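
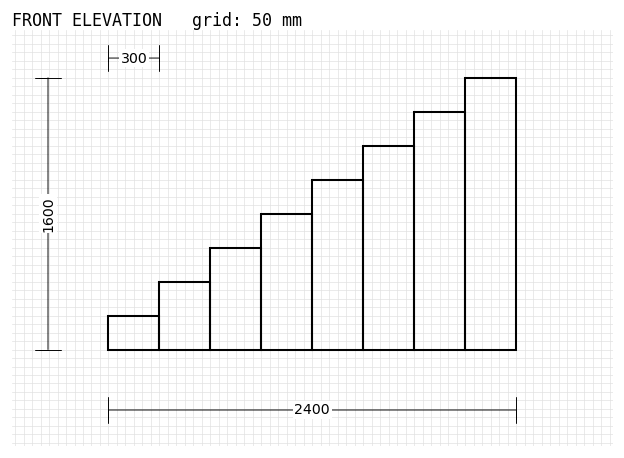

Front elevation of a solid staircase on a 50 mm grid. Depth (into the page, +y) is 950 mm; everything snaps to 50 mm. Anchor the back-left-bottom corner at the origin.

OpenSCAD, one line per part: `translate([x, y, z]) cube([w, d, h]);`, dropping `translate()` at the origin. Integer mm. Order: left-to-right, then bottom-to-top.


cube([300, 950, 200]);
translate([300, 0, 0]) cube([300, 950, 400]);
translate([600, 0, 0]) cube([300, 950, 600]);
translate([900, 0, 0]) cube([300, 950, 800]);
translate([1200, 0, 0]) cube([300, 950, 1000]);
translate([1500, 0, 0]) cube([300, 950, 1200]);
translate([1800, 0, 0]) cube([300, 950, 1400]);
translate([2100, 0, 0]) cube([300, 950, 1600]);


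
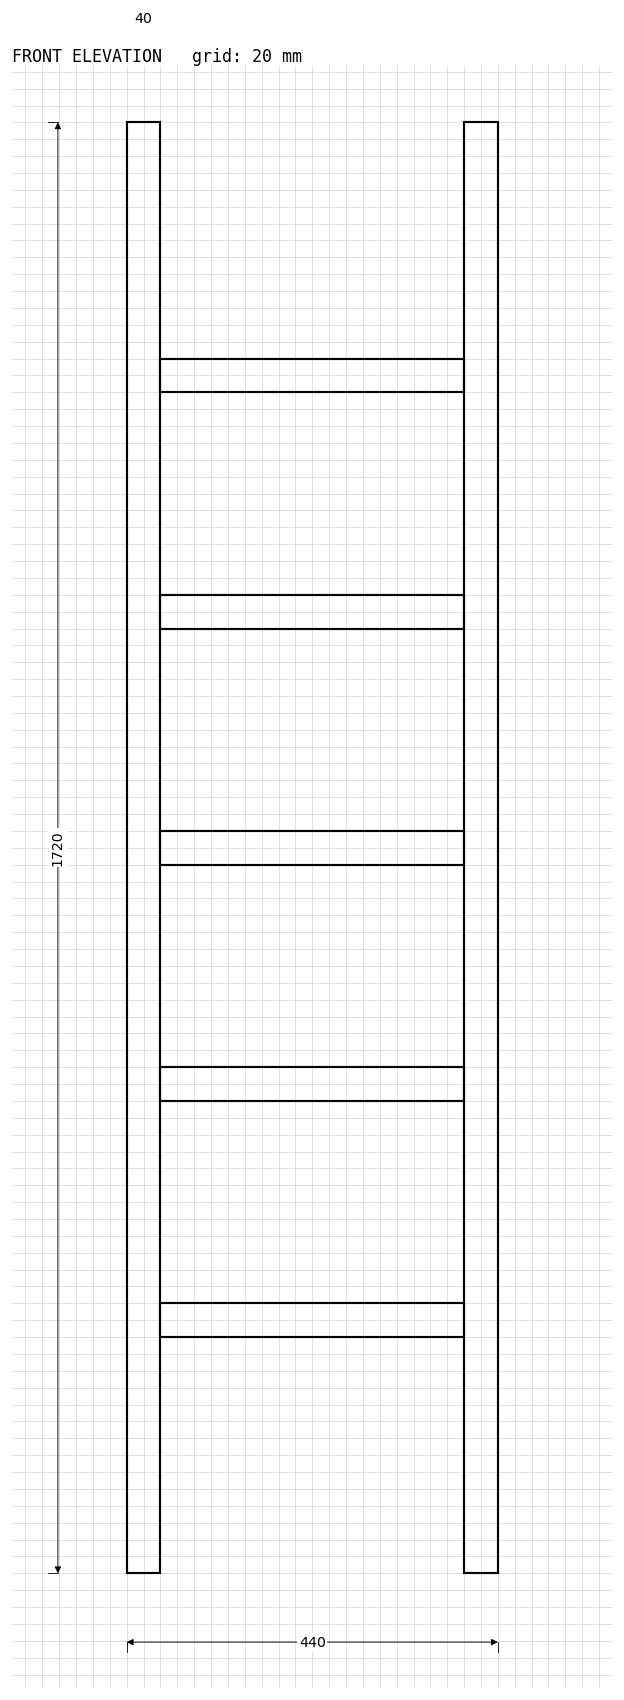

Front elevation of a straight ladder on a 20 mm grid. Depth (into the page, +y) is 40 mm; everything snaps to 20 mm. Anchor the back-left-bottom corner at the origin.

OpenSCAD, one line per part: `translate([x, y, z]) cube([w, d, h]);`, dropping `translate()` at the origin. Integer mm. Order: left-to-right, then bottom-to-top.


cube([40, 40, 1720]);
translate([40, 0, 280]) cube([360, 40, 40]);
translate([40, 0, 560]) cube([360, 40, 40]);
translate([40, 0, 840]) cube([360, 40, 40]);
translate([40, 0, 1120]) cube([360, 40, 40]);
translate([40, 0, 1400]) cube([360, 40, 40]);
translate([400, 0, 0]) cube([40, 40, 1720]);


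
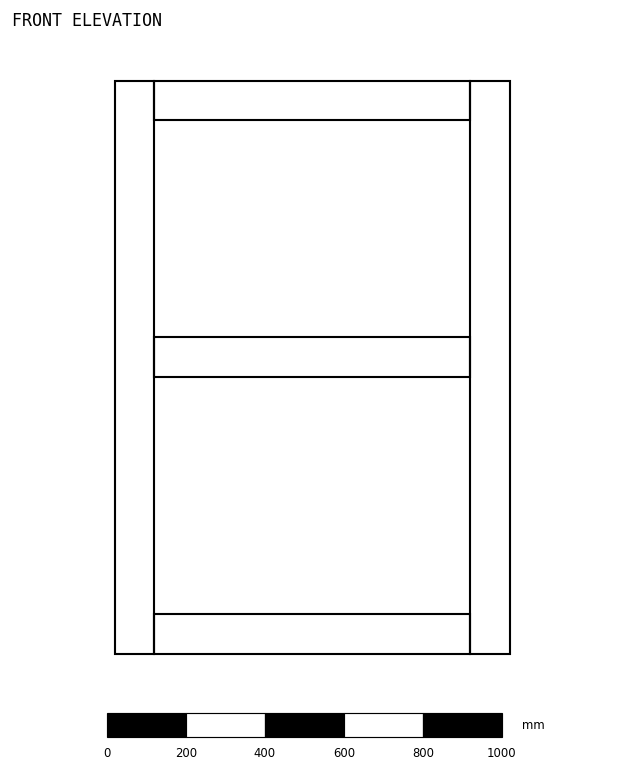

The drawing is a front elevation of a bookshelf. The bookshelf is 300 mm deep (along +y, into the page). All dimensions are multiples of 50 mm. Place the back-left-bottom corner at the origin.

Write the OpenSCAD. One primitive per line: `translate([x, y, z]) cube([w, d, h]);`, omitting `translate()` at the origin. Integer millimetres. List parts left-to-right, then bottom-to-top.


cube([100, 300, 1450]);
translate([100, 0, 0]) cube([800, 300, 100]);
translate([100, 0, 700]) cube([800, 300, 100]);
translate([100, 0, 1350]) cube([800, 300, 100]);
translate([900, 0, 0]) cube([100, 300, 1450]);


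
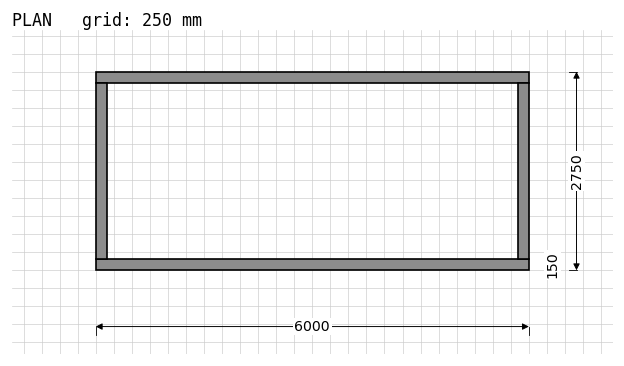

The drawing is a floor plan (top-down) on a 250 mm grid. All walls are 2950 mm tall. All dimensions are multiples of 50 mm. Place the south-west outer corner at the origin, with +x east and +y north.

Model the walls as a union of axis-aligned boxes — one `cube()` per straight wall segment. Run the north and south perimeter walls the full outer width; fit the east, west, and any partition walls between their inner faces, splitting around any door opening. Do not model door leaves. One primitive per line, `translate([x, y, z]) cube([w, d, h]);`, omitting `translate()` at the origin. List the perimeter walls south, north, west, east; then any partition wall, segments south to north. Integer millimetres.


cube([6000, 150, 2950]);
translate([0, 2600, 0]) cube([6000, 150, 2950]);
translate([0, 150, 0]) cube([150, 2450, 2950]);
translate([5850, 150, 0]) cube([150, 2450, 2950]);


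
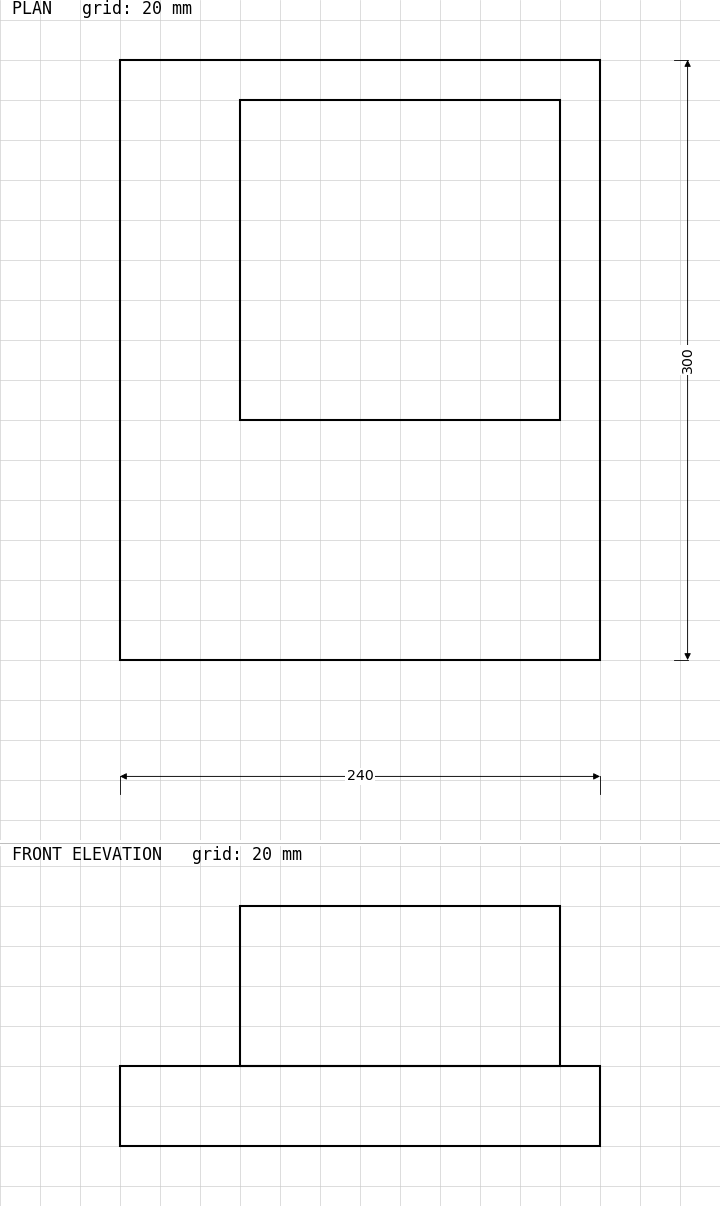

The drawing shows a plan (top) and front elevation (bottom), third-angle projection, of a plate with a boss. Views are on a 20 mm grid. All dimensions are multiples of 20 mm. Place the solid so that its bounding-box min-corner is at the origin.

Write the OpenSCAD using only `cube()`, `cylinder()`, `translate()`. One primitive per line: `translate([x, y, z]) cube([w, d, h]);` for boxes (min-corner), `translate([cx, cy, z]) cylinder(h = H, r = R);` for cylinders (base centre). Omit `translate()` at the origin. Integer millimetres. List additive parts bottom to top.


cube([240, 300, 40]);
translate([60, 120, 40]) cube([160, 160, 80]);


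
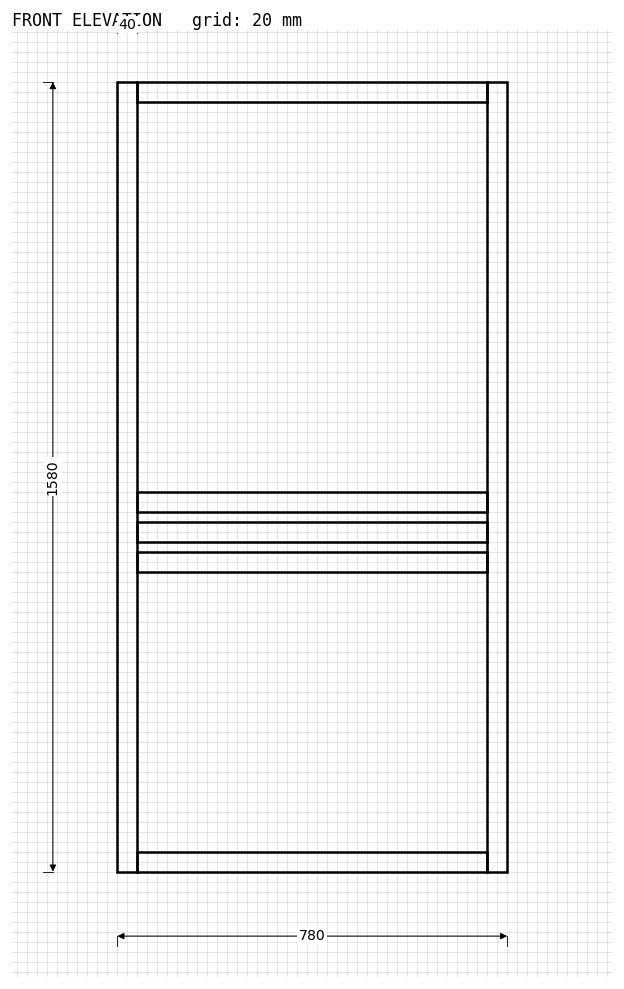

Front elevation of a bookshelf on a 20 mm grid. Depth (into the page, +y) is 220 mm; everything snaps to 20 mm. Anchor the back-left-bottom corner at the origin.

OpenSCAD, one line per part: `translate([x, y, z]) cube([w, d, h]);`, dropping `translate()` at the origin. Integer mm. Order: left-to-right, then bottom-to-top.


cube([40, 220, 1580]);
translate([40, 0, 0]) cube([700, 220, 40]);
translate([40, 0, 600]) cube([700, 220, 40]);
translate([40, 0, 660]) cube([700, 220, 40]);
translate([40, 0, 720]) cube([700, 220, 40]);
translate([40, 0, 1540]) cube([700, 220, 40]);
translate([740, 0, 0]) cube([40, 220, 1580]);


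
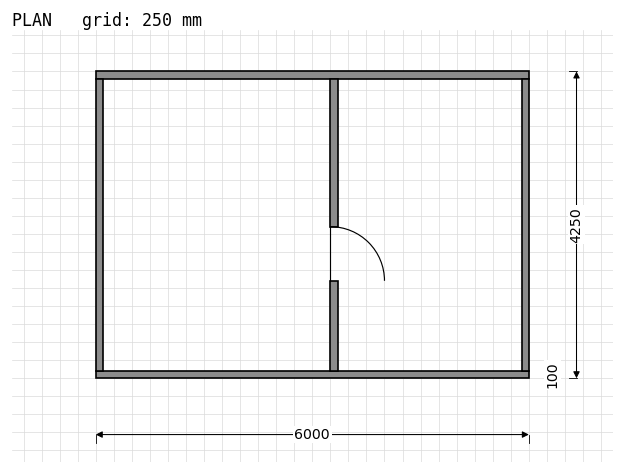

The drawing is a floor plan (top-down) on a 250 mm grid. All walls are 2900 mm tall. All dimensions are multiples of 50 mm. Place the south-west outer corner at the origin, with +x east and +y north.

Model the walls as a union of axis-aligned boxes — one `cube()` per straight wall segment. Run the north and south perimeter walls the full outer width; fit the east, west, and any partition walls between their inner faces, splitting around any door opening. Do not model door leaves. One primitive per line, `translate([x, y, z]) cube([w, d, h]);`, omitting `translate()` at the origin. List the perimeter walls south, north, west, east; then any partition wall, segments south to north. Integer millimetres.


cube([6000, 100, 2900]);
translate([0, 4150, 0]) cube([6000, 100, 2900]);
translate([0, 100, 0]) cube([100, 4050, 2900]);
translate([5900, 100, 0]) cube([100, 4050, 2900]);
translate([3250, 100, 0]) cube([100, 1250, 2900]);
translate([3250, 2100, 0]) cube([100, 2050, 2900]);


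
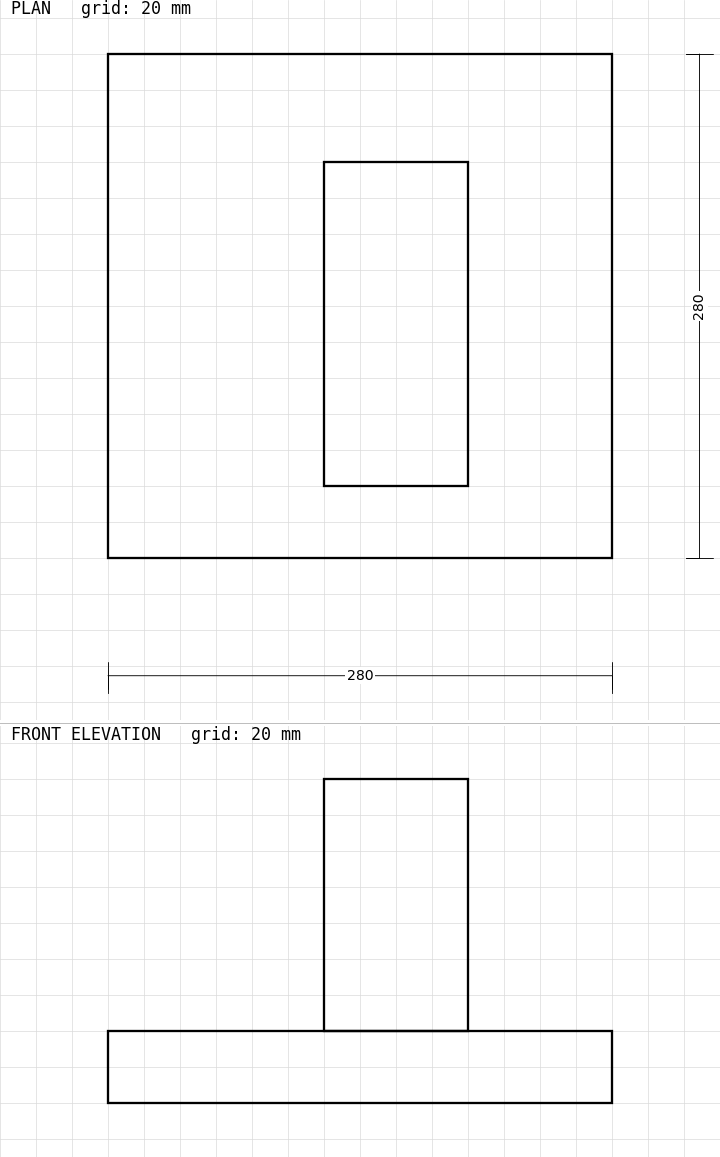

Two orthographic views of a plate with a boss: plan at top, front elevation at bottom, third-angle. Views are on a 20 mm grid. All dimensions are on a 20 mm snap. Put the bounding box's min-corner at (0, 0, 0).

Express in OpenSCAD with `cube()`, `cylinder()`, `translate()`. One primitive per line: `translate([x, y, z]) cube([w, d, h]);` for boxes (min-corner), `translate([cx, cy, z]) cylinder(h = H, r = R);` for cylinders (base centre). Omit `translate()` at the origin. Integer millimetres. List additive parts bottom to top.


cube([280, 280, 40]);
translate([120, 40, 40]) cube([80, 180, 140]);


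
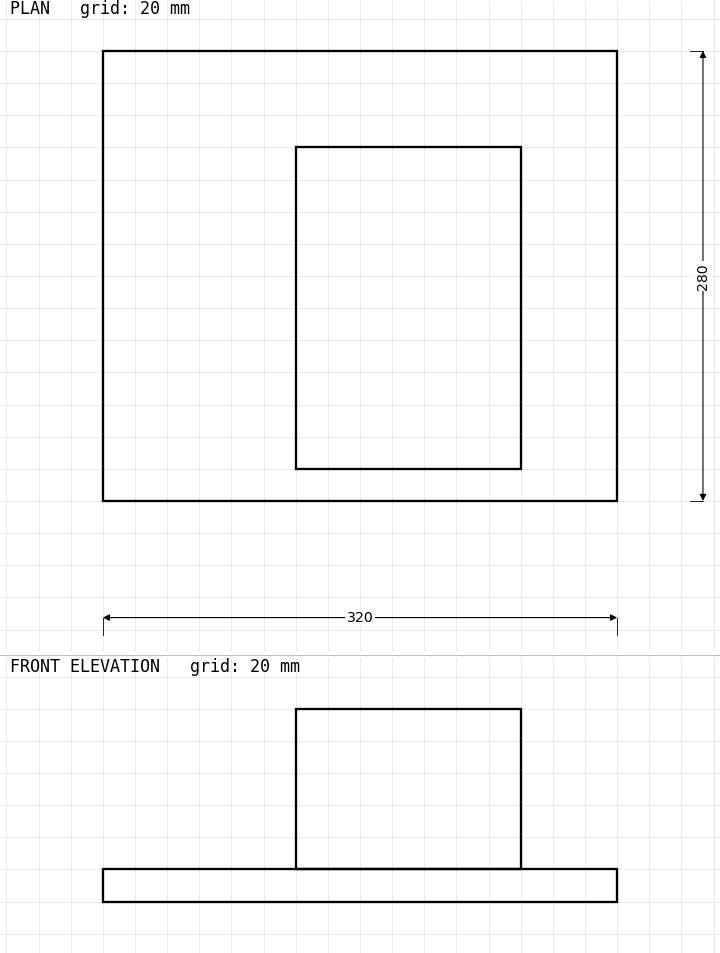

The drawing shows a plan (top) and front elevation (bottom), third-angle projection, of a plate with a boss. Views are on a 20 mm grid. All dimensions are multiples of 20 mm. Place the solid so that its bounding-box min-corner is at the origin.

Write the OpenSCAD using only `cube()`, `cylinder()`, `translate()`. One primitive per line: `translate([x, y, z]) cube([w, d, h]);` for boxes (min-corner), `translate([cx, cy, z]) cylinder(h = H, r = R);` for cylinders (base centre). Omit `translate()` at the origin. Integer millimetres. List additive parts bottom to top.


cube([320, 280, 20]);
translate([120, 20, 20]) cube([140, 200, 100]);


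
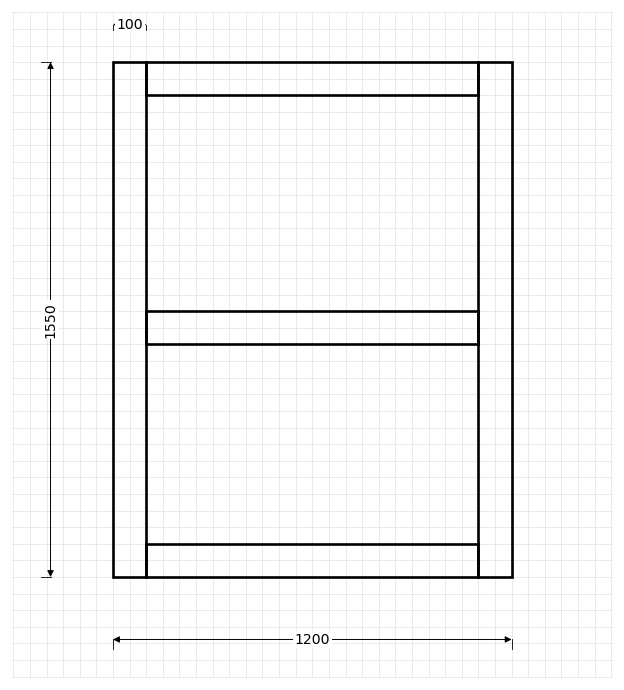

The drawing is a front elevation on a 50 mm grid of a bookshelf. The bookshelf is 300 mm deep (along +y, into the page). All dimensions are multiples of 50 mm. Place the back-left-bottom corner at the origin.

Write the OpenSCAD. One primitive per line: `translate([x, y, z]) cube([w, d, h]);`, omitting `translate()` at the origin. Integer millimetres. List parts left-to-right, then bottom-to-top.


cube([100, 300, 1550]);
translate([100, 0, 0]) cube([1000, 300, 100]);
translate([100, 0, 700]) cube([1000, 300, 100]);
translate([100, 0, 1450]) cube([1000, 300, 100]);
translate([1100, 0, 0]) cube([100, 300, 1550]);


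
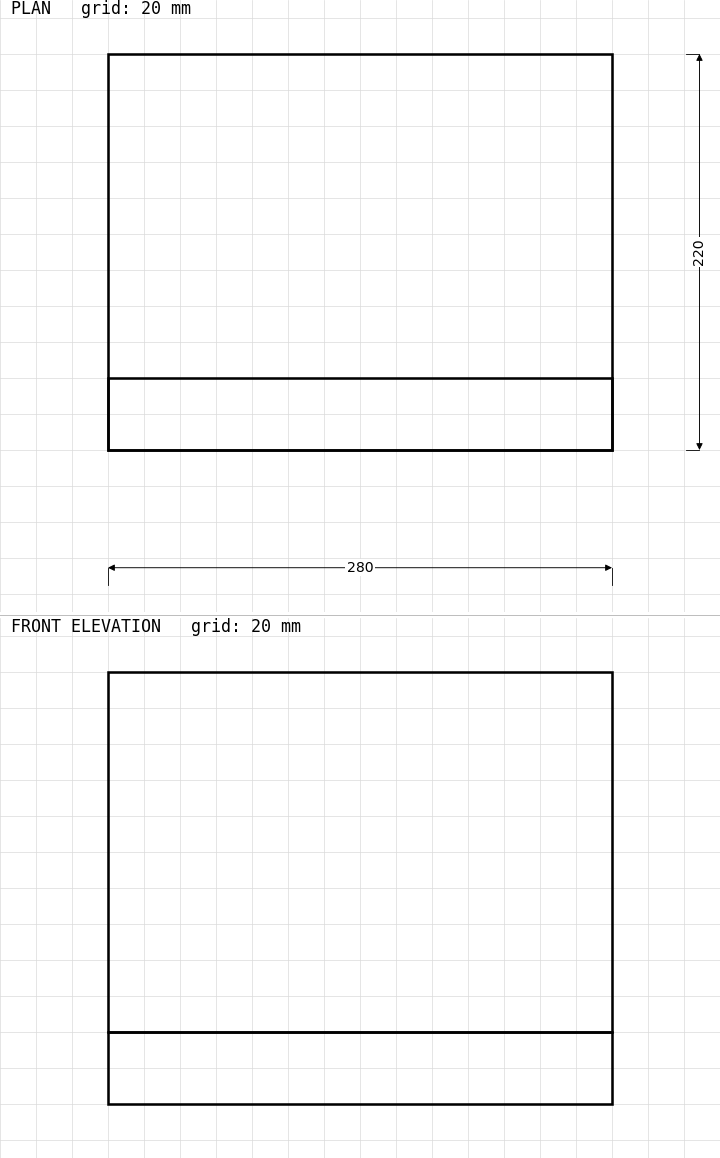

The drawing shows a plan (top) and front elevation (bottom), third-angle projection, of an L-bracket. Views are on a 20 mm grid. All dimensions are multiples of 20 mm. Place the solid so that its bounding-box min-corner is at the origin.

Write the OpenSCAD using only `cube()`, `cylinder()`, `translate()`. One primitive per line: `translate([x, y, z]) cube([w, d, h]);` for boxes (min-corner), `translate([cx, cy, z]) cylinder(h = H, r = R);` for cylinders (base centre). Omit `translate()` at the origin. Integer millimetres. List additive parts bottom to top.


cube([280, 220, 40]);
translate([0, 0, 40]) cube([280, 40, 200]);


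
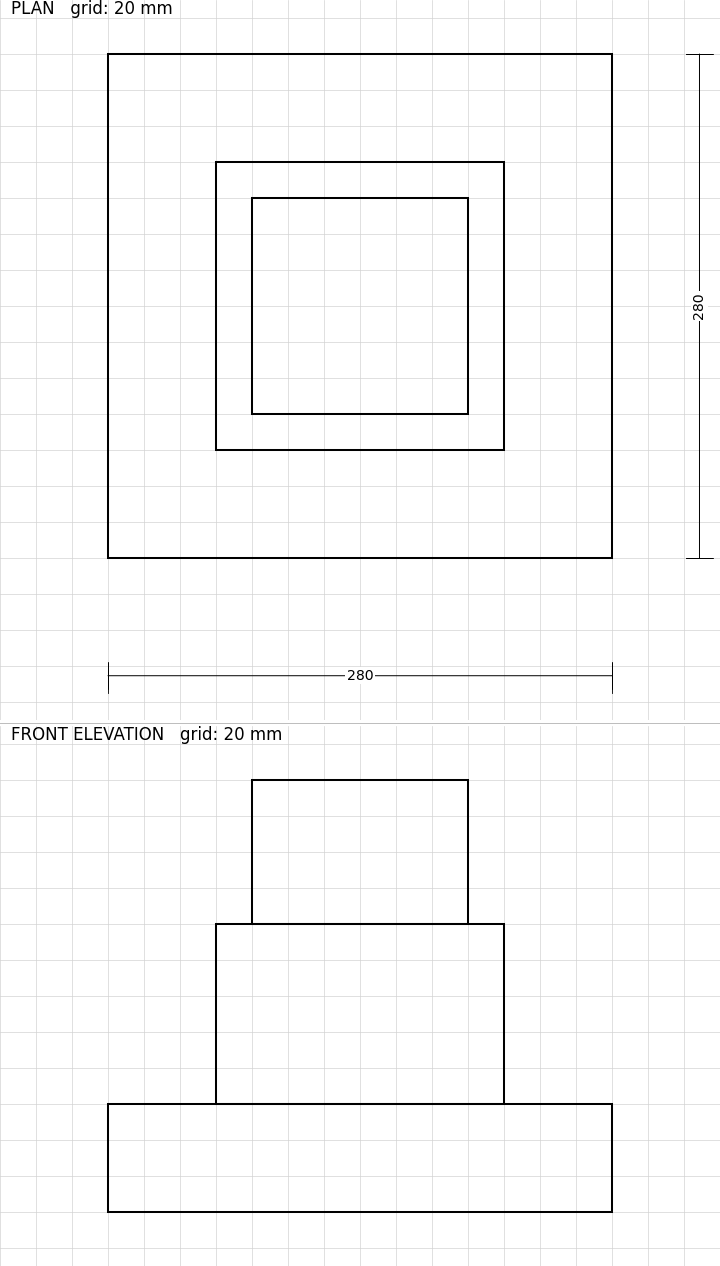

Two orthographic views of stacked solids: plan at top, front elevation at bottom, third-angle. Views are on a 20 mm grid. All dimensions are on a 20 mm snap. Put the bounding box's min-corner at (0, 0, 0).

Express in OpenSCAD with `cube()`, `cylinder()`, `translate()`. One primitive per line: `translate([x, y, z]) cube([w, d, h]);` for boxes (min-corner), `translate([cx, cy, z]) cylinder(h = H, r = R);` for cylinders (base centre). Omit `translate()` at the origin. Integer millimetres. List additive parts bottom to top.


cube([280, 280, 60]);
translate([60, 60, 60]) cube([160, 160, 100]);
translate([80, 80, 160]) cube([120, 120, 80]);


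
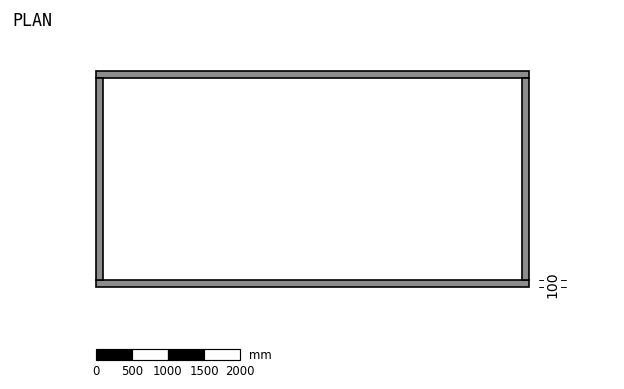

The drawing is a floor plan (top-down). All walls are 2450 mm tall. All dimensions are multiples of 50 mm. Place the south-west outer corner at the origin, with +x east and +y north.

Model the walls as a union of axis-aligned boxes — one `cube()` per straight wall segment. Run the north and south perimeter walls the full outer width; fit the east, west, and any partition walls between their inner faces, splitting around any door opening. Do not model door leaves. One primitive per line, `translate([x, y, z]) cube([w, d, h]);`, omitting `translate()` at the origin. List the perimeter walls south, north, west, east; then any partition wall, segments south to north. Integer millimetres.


cube([6000, 100, 2450]);
translate([0, 2900, 0]) cube([6000, 100, 2450]);
translate([0, 100, 0]) cube([100, 2800, 2450]);
translate([5900, 100, 0]) cube([100, 2800, 2450]);


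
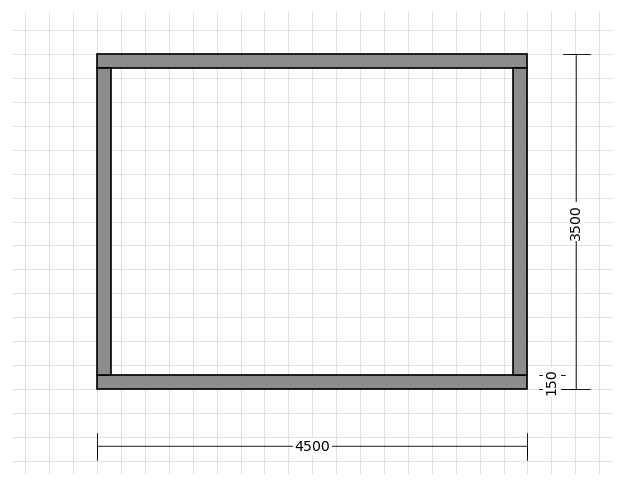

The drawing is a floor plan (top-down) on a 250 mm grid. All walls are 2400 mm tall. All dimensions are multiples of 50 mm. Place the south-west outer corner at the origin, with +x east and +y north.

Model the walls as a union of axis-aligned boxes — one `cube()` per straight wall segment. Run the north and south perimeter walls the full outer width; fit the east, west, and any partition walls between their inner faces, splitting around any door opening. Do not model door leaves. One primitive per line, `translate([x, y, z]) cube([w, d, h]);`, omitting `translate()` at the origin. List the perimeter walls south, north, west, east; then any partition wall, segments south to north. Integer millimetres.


cube([4500, 150, 2400]);
translate([0, 3350, 0]) cube([4500, 150, 2400]);
translate([0, 150, 0]) cube([150, 3200, 2400]);
translate([4350, 150, 0]) cube([150, 3200, 2400]);


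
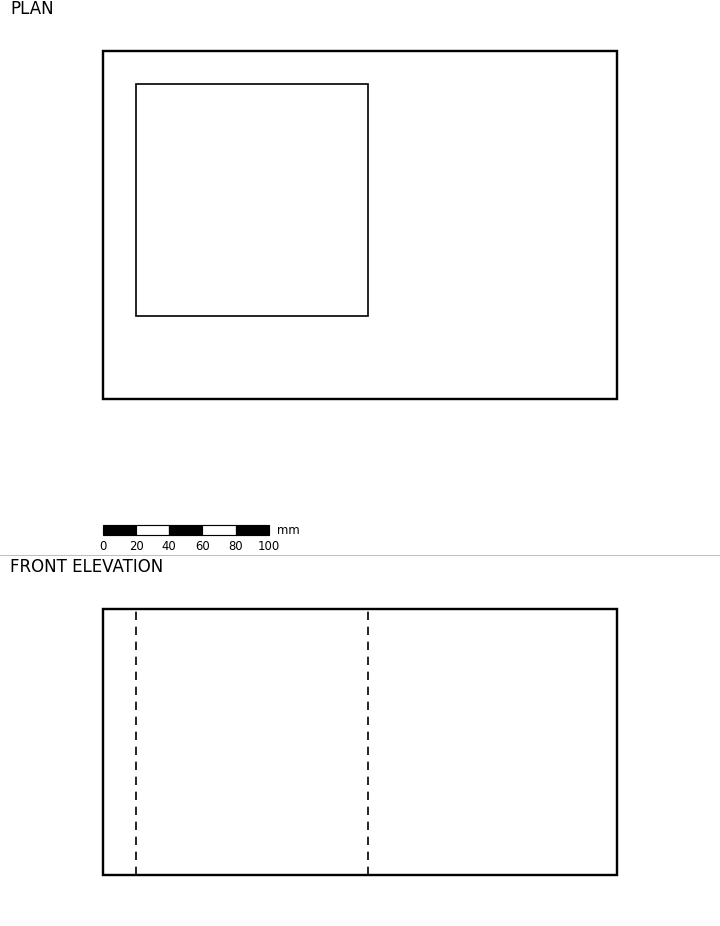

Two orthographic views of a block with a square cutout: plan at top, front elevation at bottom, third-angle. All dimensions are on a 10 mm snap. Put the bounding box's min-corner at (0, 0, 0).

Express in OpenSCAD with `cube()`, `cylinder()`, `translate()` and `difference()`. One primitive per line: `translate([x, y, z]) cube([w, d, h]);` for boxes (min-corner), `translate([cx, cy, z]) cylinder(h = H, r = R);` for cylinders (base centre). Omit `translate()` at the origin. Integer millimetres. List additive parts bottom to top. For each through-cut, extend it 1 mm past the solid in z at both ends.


difference() {
  cube([310, 210, 160]);
  translate([20, 50, -1]) cube([140, 140, 162]);
}


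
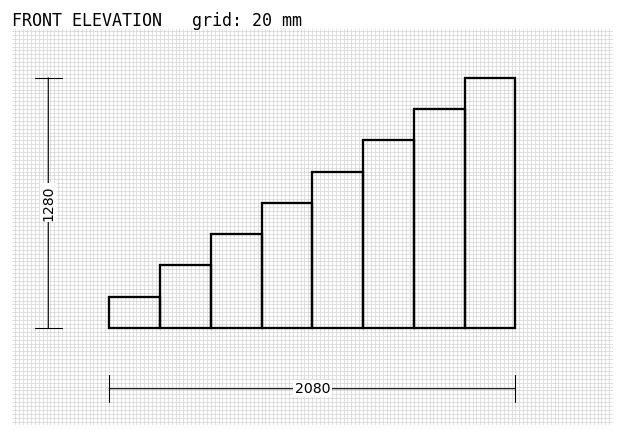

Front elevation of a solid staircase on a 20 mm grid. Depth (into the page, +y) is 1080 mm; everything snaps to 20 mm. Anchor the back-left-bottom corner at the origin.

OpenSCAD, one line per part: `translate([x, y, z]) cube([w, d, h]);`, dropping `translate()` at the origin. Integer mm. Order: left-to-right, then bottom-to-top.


cube([260, 1080, 160]);
translate([260, 0, 0]) cube([260, 1080, 320]);
translate([520, 0, 0]) cube([260, 1080, 480]);
translate([780, 0, 0]) cube([260, 1080, 640]);
translate([1040, 0, 0]) cube([260, 1080, 800]);
translate([1300, 0, 0]) cube([260, 1080, 960]);
translate([1560, 0, 0]) cube([260, 1080, 1120]);
translate([1820, 0, 0]) cube([260, 1080, 1280]);


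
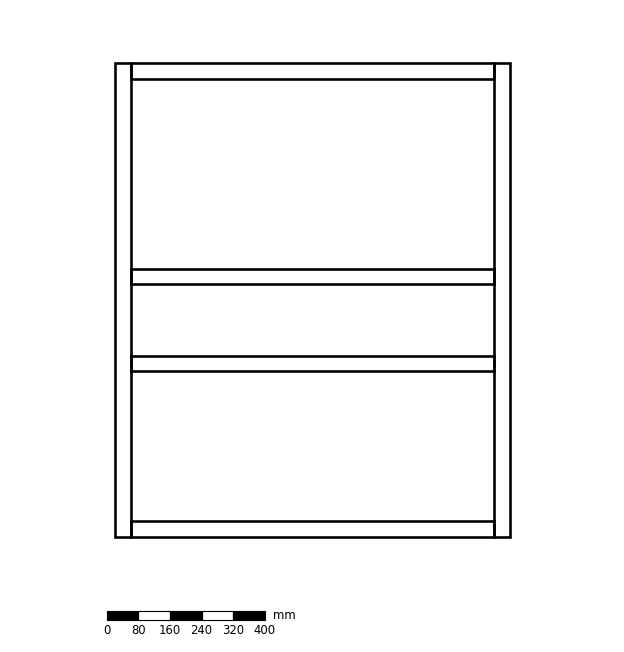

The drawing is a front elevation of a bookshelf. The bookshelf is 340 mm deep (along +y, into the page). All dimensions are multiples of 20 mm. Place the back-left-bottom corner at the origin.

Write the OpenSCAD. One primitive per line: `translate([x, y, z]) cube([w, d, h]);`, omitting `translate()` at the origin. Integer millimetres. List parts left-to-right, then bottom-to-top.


cube([40, 340, 1200]);
translate([40, 0, 0]) cube([920, 340, 40]);
translate([40, 0, 420]) cube([920, 340, 40]);
translate([40, 0, 640]) cube([920, 340, 40]);
translate([40, 0, 1160]) cube([920, 340, 40]);
translate([960, 0, 0]) cube([40, 340, 1200]);


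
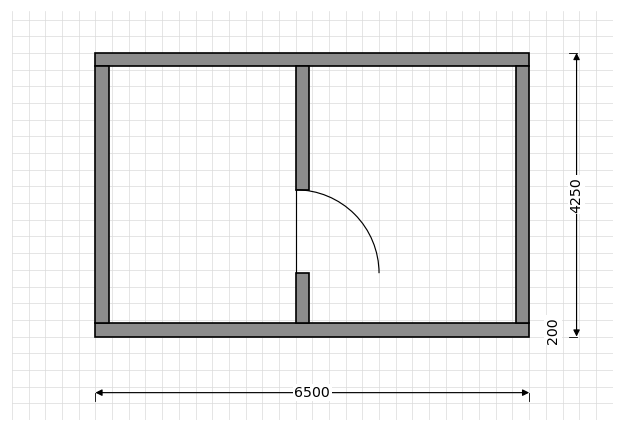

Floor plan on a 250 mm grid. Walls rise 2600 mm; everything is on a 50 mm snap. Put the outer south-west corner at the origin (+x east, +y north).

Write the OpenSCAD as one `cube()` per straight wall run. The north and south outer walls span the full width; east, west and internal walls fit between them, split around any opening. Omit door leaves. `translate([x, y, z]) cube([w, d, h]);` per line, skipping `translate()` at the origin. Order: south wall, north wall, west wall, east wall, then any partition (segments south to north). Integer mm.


cube([6500, 200, 2600]);
translate([0, 4050, 0]) cube([6500, 200, 2600]);
translate([0, 200, 0]) cube([200, 3850, 2600]);
translate([6300, 200, 0]) cube([200, 3850, 2600]);
translate([3000, 200, 0]) cube([200, 750, 2600]);
translate([3000, 2200, 0]) cube([200, 1850, 2600]);


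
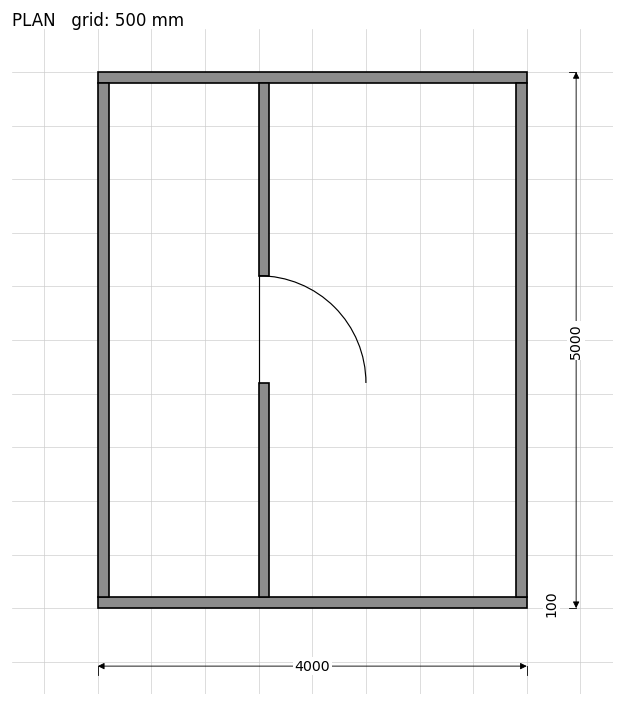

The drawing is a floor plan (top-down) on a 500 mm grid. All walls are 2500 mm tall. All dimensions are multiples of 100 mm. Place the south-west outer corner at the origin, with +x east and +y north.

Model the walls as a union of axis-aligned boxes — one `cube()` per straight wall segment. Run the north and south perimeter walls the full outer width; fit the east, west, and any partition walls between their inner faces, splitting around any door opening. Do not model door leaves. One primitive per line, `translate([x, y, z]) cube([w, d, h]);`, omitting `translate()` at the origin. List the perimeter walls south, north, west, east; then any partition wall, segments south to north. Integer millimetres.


cube([4000, 100, 2500]);
translate([0, 4900, 0]) cube([4000, 100, 2500]);
translate([0, 100, 0]) cube([100, 4800, 2500]);
translate([3900, 100, 0]) cube([100, 4800, 2500]);
translate([1500, 100, 0]) cube([100, 2000, 2500]);
translate([1500, 3100, 0]) cube([100, 1800, 2500]);


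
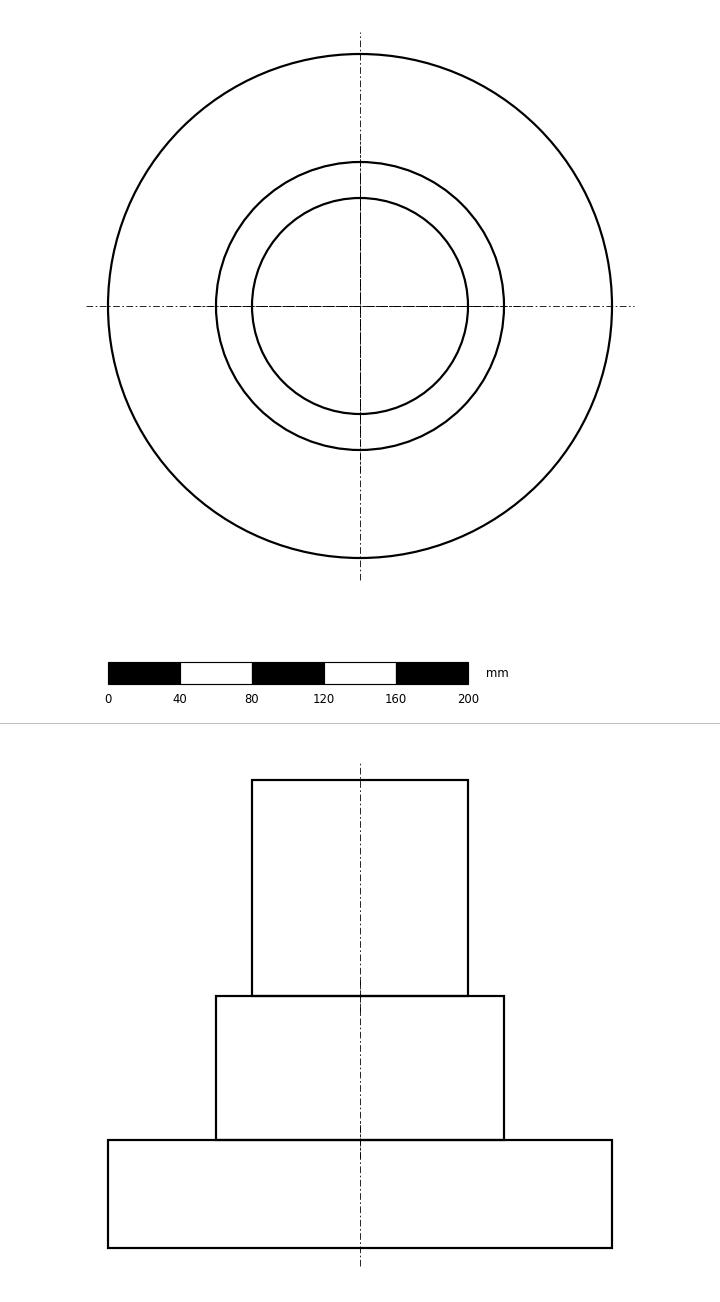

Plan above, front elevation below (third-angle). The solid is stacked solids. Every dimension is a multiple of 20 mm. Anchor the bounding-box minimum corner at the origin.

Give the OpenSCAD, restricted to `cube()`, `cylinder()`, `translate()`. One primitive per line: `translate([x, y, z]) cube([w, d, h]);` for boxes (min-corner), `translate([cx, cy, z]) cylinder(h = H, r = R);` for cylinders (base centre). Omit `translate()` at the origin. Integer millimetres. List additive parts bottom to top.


translate([140, 140, 0]) cylinder(h = 60, r = 140);
translate([140, 140, 60]) cylinder(h = 80, r = 80);
translate([140, 140, 140]) cylinder(h = 120, r = 60);


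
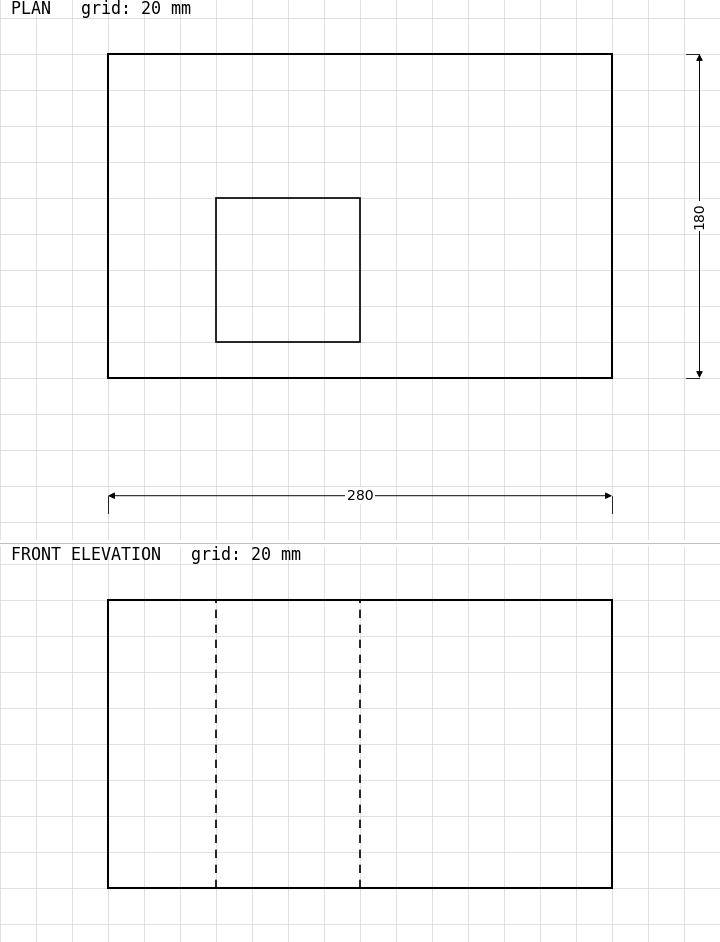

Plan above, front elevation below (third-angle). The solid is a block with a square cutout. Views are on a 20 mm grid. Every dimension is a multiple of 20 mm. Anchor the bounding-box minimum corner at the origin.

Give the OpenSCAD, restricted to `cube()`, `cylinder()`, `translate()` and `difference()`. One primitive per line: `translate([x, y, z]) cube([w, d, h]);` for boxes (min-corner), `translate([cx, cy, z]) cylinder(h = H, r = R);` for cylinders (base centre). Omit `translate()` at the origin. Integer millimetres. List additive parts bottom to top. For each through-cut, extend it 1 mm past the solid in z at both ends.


difference() {
  cube([280, 180, 160]);
  translate([60, 20, -1]) cube([80, 80, 162]);
}


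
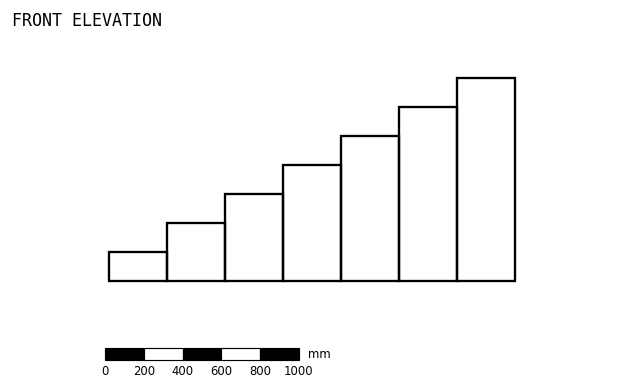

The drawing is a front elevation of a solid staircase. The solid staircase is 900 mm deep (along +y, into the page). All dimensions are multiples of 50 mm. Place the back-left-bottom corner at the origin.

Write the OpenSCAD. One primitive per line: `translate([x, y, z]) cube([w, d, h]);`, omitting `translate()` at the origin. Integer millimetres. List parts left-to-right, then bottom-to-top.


cube([300, 900, 150]);
translate([300, 0, 0]) cube([300, 900, 300]);
translate([600, 0, 0]) cube([300, 900, 450]);
translate([900, 0, 0]) cube([300, 900, 600]);
translate([1200, 0, 0]) cube([300, 900, 750]);
translate([1500, 0, 0]) cube([300, 900, 900]);
translate([1800, 0, 0]) cube([300, 900, 1050]);


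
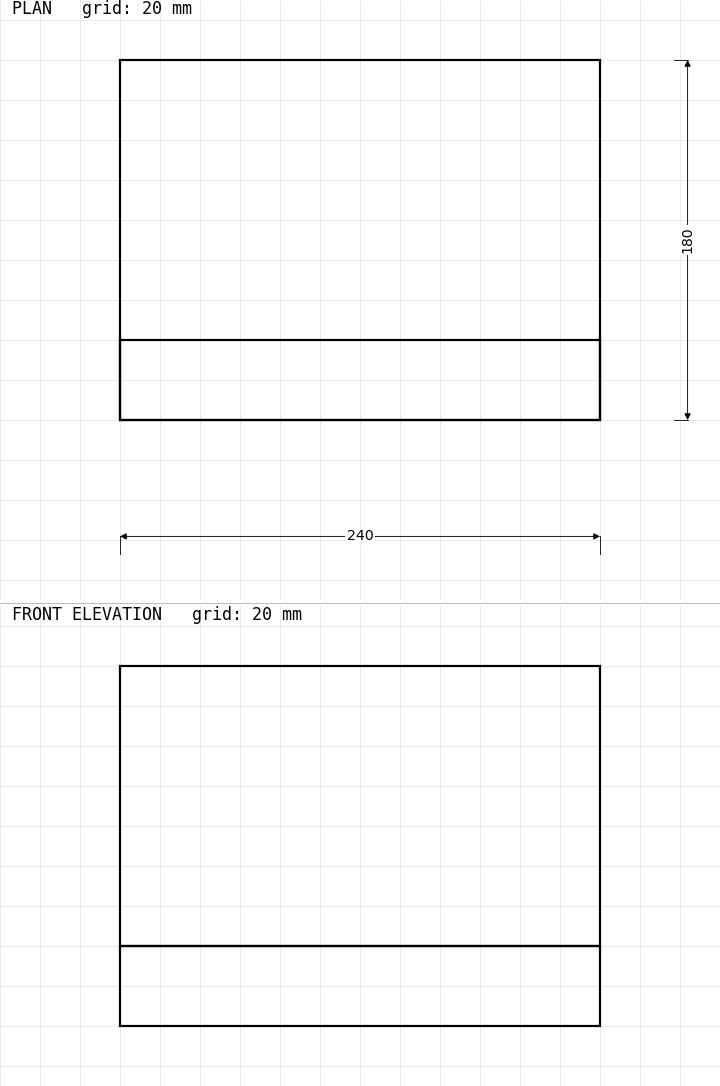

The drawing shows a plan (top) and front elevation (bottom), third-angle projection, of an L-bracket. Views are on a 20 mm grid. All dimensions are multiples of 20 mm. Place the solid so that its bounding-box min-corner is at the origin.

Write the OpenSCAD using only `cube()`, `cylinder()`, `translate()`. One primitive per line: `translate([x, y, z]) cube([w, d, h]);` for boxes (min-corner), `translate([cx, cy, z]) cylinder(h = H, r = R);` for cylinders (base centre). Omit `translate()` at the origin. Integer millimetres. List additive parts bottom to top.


cube([240, 180, 40]);
translate([0, 0, 40]) cube([240, 40, 140]);


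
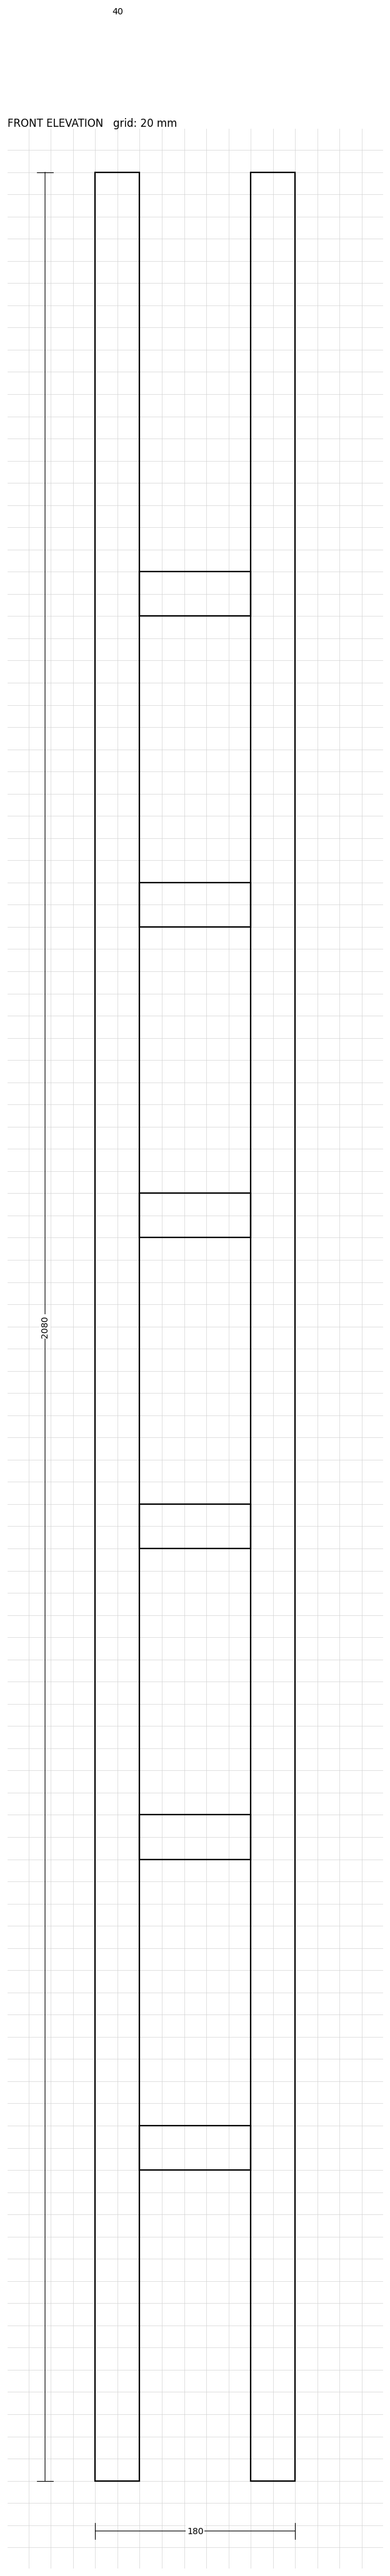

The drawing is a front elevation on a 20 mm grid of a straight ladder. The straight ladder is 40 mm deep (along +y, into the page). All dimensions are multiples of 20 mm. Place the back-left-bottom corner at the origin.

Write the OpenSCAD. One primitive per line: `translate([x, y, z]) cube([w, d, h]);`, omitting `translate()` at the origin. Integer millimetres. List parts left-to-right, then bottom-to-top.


cube([40, 40, 2080]);
translate([40, 0, 280]) cube([100, 40, 40]);
translate([40, 0, 560]) cube([100, 40, 40]);
translate([40, 0, 840]) cube([100, 40, 40]);
translate([40, 0, 1120]) cube([100, 40, 40]);
translate([40, 0, 1400]) cube([100, 40, 40]);
translate([40, 0, 1680]) cube([100, 40, 40]);
translate([140, 0, 0]) cube([40, 40, 2080]);


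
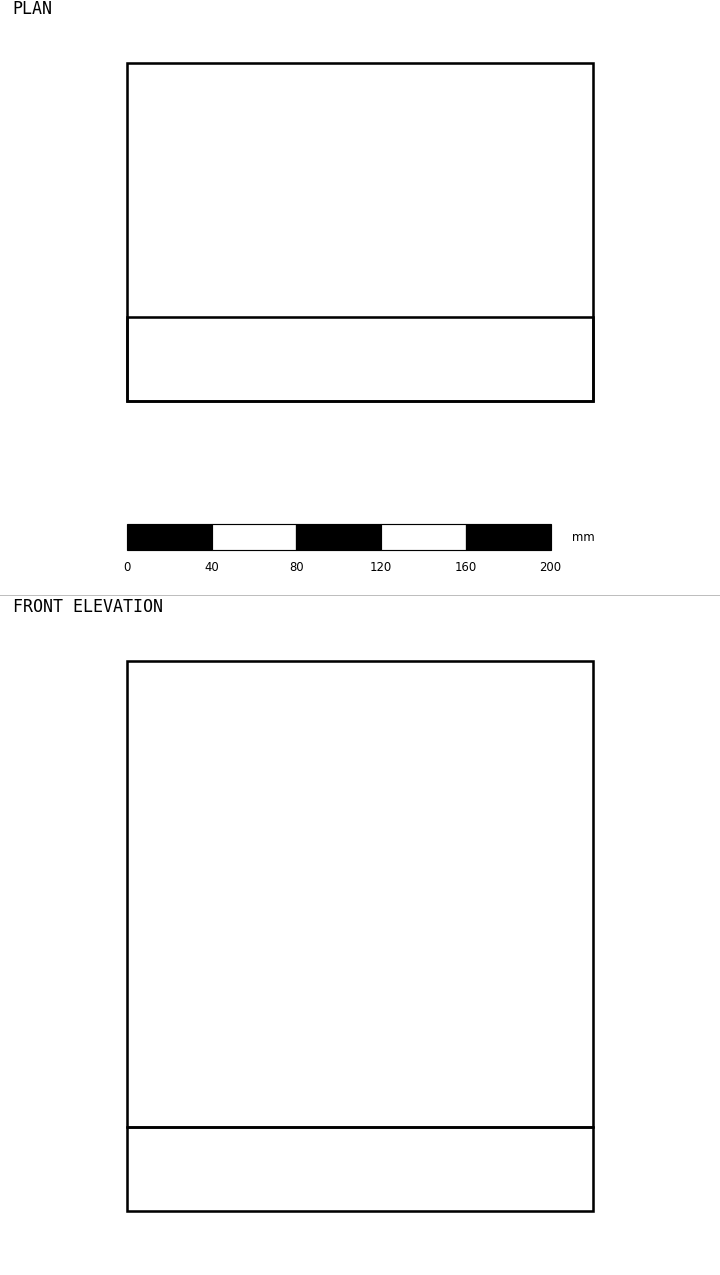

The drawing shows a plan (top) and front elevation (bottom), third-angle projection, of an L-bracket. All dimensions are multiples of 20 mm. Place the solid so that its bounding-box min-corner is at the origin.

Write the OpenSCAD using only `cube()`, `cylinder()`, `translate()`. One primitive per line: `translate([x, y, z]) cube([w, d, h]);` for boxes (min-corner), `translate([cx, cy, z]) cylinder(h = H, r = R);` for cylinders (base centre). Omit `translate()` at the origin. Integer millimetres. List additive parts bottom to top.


cube([220, 160, 40]);
translate([0, 0, 40]) cube([220, 40, 220]);


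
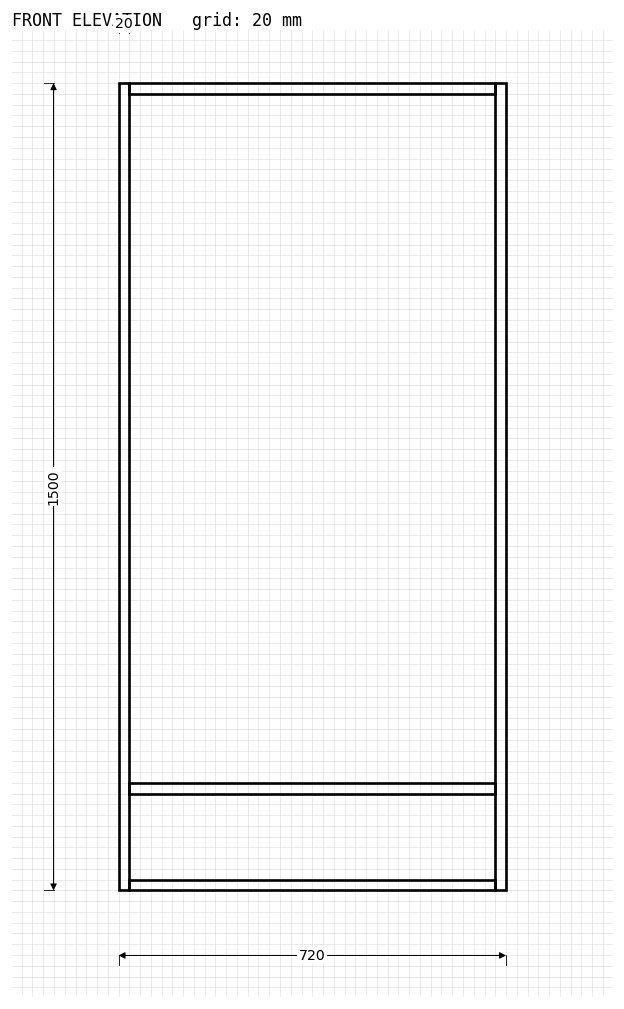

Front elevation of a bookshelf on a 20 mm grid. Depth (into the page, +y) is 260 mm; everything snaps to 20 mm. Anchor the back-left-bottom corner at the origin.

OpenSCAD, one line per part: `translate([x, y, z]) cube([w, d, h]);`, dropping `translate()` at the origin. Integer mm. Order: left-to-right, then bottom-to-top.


cube([20, 260, 1500]);
translate([20, 0, 0]) cube([680, 260, 20]);
translate([20, 0, 180]) cube([680, 260, 20]);
translate([20, 0, 1480]) cube([680, 260, 20]);
translate([700, 0, 0]) cube([20, 260, 1500]);


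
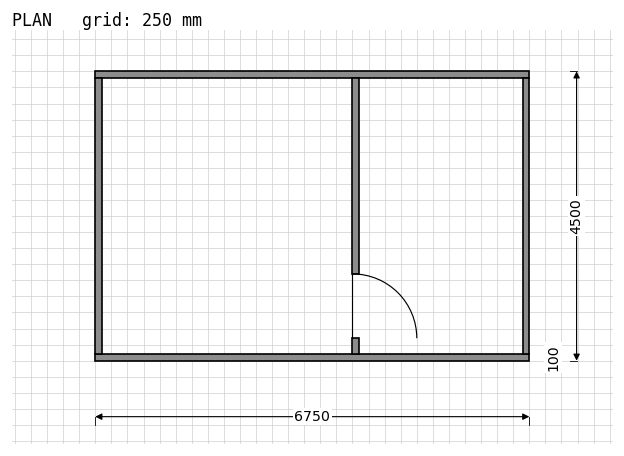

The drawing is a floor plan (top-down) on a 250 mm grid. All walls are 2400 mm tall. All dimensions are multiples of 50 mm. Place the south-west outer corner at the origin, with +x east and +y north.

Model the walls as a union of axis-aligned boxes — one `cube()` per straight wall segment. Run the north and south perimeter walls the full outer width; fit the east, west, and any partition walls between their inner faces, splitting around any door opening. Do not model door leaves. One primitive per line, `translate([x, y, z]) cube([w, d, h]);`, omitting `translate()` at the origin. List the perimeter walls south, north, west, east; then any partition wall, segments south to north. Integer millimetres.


cube([6750, 100, 2400]);
translate([0, 4400, 0]) cube([6750, 100, 2400]);
translate([0, 100, 0]) cube([100, 4300, 2400]);
translate([6650, 100, 0]) cube([100, 4300, 2400]);
translate([4000, 100, 0]) cube([100, 250, 2400]);
translate([4000, 1350, 0]) cube([100, 3050, 2400]);


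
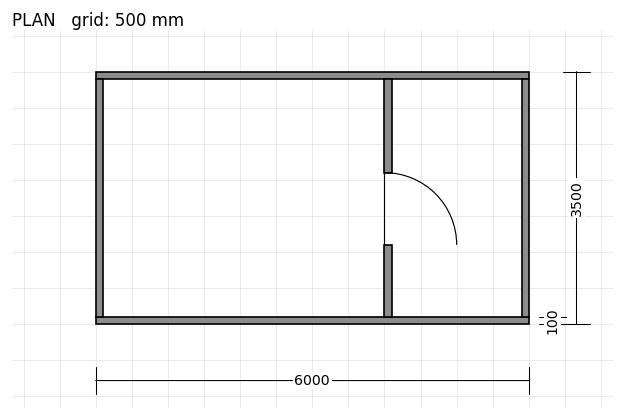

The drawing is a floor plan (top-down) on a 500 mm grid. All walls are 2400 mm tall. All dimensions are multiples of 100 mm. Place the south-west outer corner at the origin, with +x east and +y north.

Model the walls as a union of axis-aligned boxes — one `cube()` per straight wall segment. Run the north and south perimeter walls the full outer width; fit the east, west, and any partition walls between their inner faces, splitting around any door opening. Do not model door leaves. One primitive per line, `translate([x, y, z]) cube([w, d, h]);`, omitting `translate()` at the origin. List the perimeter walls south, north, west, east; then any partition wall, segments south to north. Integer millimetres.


cube([6000, 100, 2400]);
translate([0, 3400, 0]) cube([6000, 100, 2400]);
translate([0, 100, 0]) cube([100, 3300, 2400]);
translate([5900, 100, 0]) cube([100, 3300, 2400]);
translate([4000, 100, 0]) cube([100, 1000, 2400]);
translate([4000, 2100, 0]) cube([100, 1300, 2400]);


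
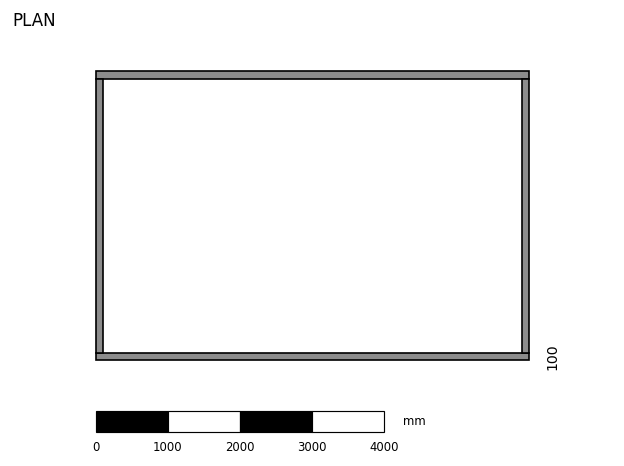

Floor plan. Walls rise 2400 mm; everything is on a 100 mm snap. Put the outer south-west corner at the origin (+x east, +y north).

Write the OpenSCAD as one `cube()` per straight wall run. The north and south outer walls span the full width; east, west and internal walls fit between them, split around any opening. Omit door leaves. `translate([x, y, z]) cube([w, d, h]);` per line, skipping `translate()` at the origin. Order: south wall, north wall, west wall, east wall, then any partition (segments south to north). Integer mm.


cube([6000, 100, 2400]);
translate([0, 3900, 0]) cube([6000, 100, 2400]);
translate([0, 100, 0]) cube([100, 3800, 2400]);
translate([5900, 100, 0]) cube([100, 3800, 2400]);


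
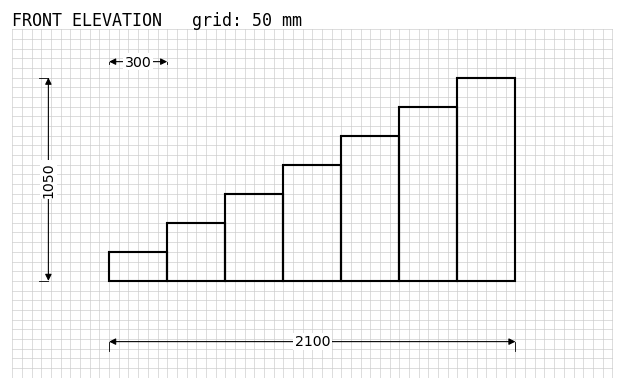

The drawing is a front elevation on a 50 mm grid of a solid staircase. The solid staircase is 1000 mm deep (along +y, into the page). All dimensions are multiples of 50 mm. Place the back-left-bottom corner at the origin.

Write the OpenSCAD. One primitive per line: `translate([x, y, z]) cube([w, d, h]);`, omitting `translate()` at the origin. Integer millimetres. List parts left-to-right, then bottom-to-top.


cube([300, 1000, 150]);
translate([300, 0, 0]) cube([300, 1000, 300]);
translate([600, 0, 0]) cube([300, 1000, 450]);
translate([900, 0, 0]) cube([300, 1000, 600]);
translate([1200, 0, 0]) cube([300, 1000, 750]);
translate([1500, 0, 0]) cube([300, 1000, 900]);
translate([1800, 0, 0]) cube([300, 1000, 1050]);


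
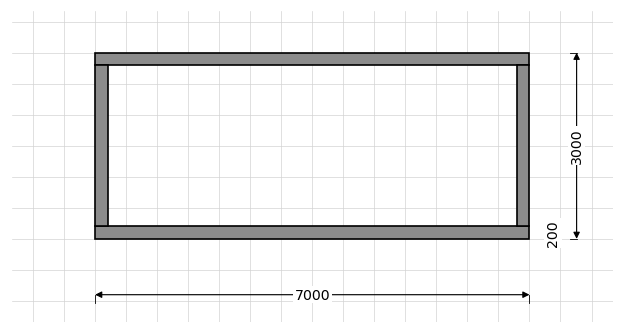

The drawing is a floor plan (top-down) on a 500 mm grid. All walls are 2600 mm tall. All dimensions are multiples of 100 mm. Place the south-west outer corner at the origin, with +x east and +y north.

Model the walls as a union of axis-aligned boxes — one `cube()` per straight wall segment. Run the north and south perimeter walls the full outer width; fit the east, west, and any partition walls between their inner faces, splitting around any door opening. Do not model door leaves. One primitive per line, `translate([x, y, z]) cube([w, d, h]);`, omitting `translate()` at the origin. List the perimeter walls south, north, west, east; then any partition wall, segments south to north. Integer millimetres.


cube([7000, 200, 2600]);
translate([0, 2800, 0]) cube([7000, 200, 2600]);
translate([0, 200, 0]) cube([200, 2600, 2600]);
translate([6800, 200, 0]) cube([200, 2600, 2600]);


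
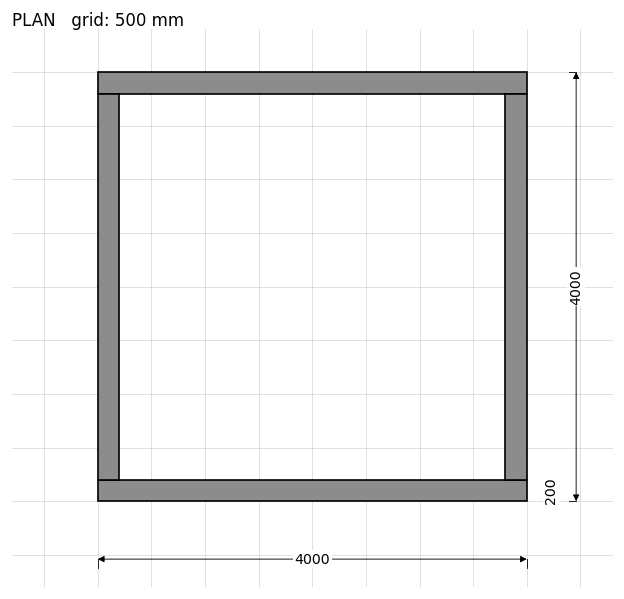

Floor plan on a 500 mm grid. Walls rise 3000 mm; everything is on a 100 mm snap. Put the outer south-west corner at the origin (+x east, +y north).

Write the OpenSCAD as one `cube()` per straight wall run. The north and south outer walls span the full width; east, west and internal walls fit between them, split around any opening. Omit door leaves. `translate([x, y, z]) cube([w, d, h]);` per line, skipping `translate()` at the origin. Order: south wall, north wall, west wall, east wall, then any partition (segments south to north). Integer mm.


cube([4000, 200, 3000]);
translate([0, 3800, 0]) cube([4000, 200, 3000]);
translate([0, 200, 0]) cube([200, 3600, 3000]);
translate([3800, 200, 0]) cube([200, 3600, 3000]);


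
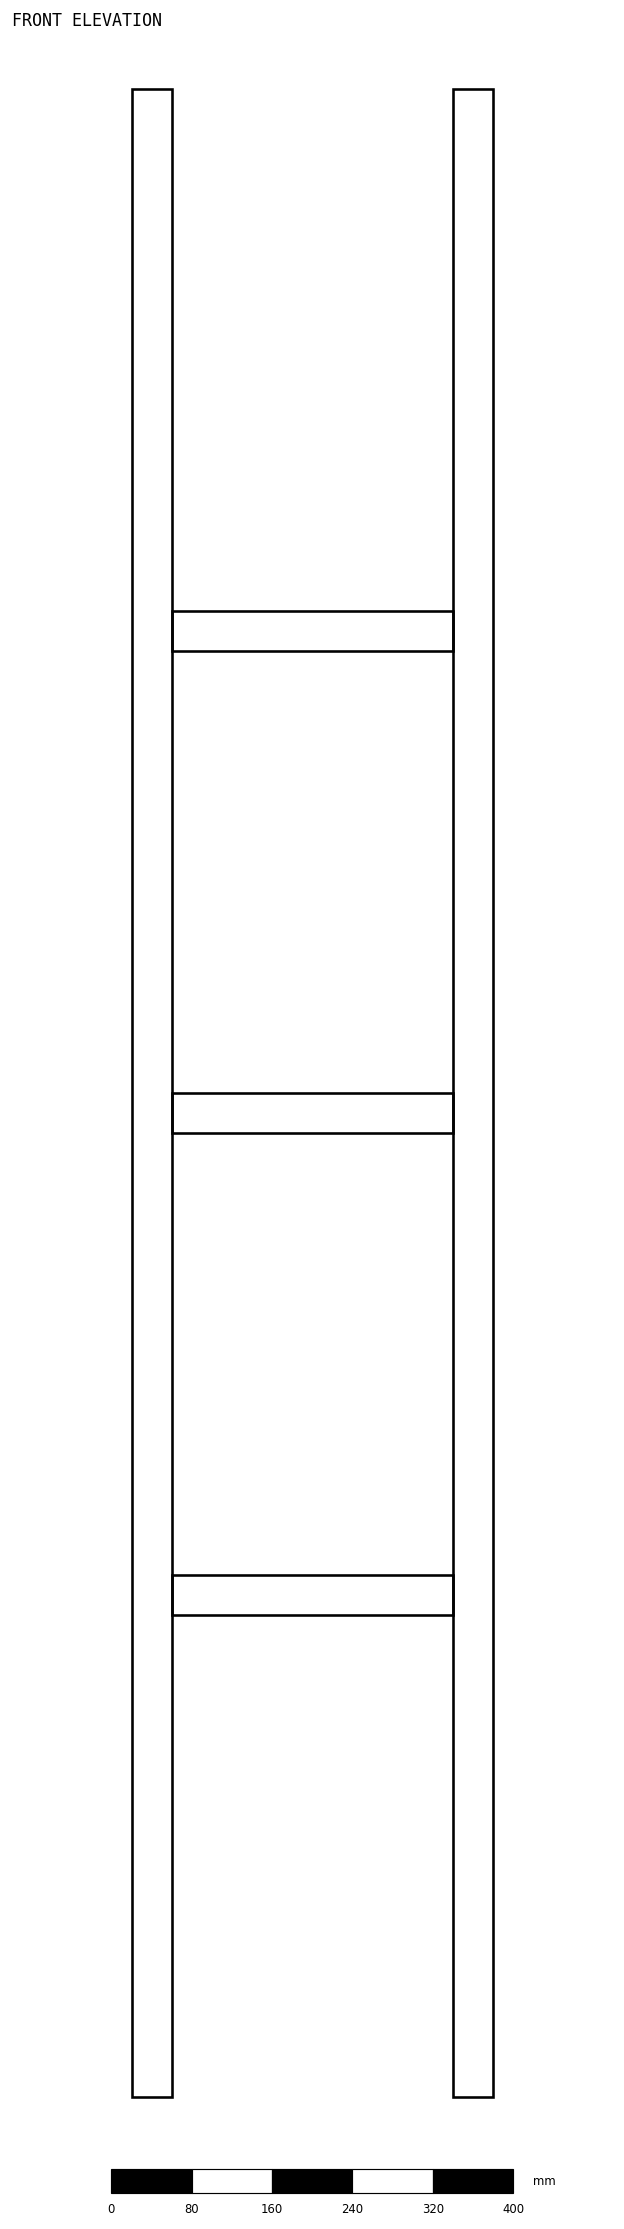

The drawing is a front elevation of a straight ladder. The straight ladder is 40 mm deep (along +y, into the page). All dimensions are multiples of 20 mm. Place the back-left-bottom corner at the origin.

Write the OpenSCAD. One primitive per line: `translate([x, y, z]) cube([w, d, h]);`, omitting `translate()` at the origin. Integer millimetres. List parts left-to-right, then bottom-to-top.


cube([40, 40, 2000]);
translate([40, 0, 480]) cube([280, 40, 40]);
translate([40, 0, 960]) cube([280, 40, 40]);
translate([40, 0, 1440]) cube([280, 40, 40]);
translate([320, 0, 0]) cube([40, 40, 2000]);


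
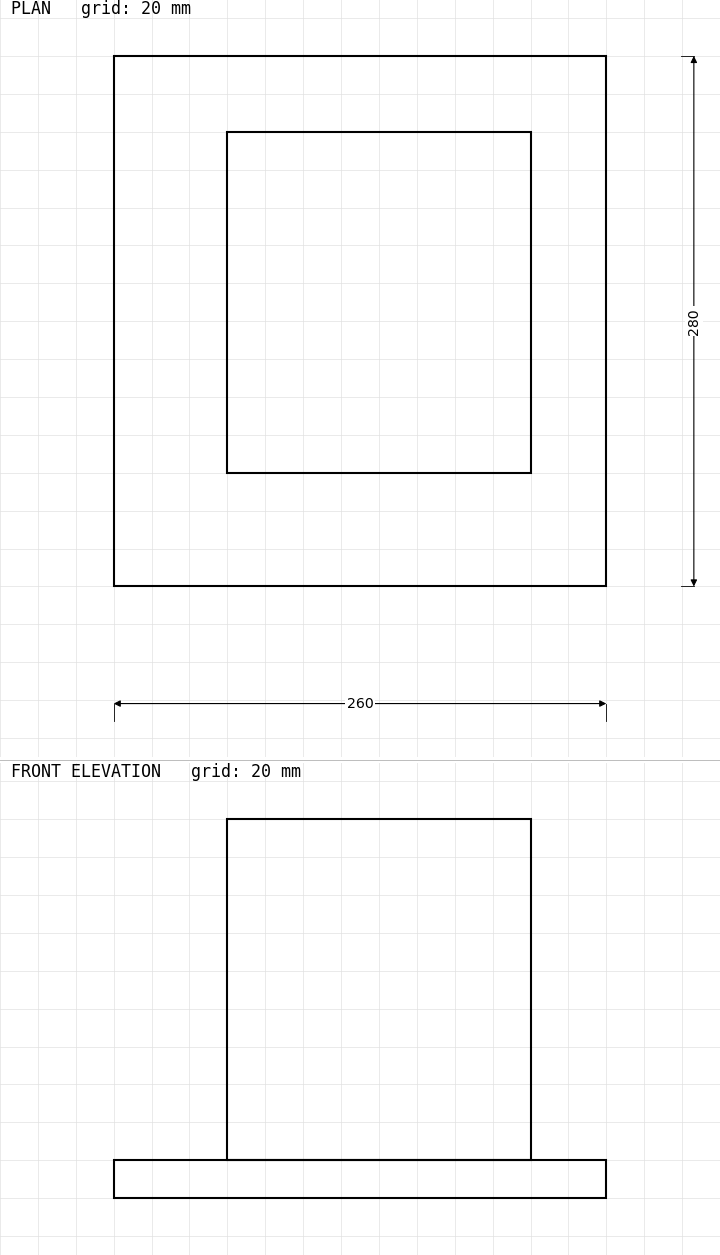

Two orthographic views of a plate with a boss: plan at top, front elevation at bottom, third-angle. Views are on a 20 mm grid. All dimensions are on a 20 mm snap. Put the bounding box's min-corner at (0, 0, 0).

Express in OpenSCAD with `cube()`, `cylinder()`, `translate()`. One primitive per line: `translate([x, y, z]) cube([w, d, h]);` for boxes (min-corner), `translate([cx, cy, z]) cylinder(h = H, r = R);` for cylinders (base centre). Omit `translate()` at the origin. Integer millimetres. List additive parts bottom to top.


cube([260, 280, 20]);
translate([60, 60, 20]) cube([160, 180, 180]);


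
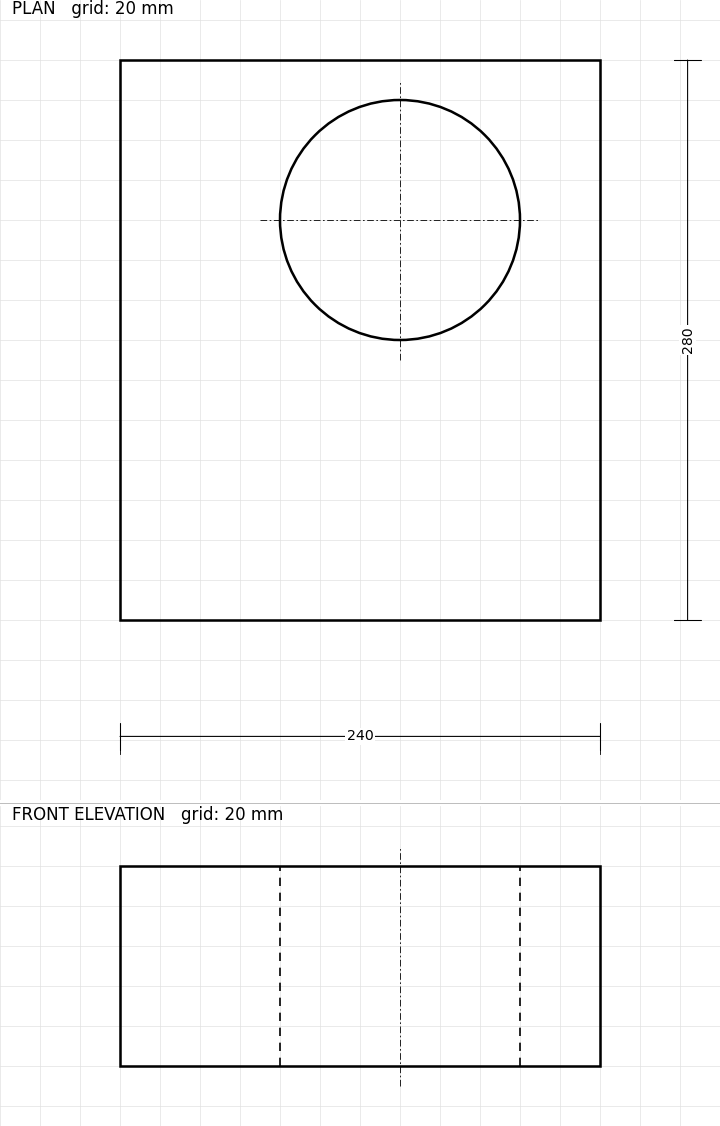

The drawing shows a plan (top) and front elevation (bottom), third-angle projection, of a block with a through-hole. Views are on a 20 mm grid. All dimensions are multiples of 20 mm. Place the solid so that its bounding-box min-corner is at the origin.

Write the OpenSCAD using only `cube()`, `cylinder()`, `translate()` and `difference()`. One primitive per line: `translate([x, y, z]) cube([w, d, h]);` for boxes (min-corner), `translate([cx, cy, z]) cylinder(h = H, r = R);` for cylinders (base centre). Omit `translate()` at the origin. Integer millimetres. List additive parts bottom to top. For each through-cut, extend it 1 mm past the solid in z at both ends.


difference() {
  cube([240, 280, 100]);
  translate([140, 200, -1]) cylinder(h = 102, r = 60);
}


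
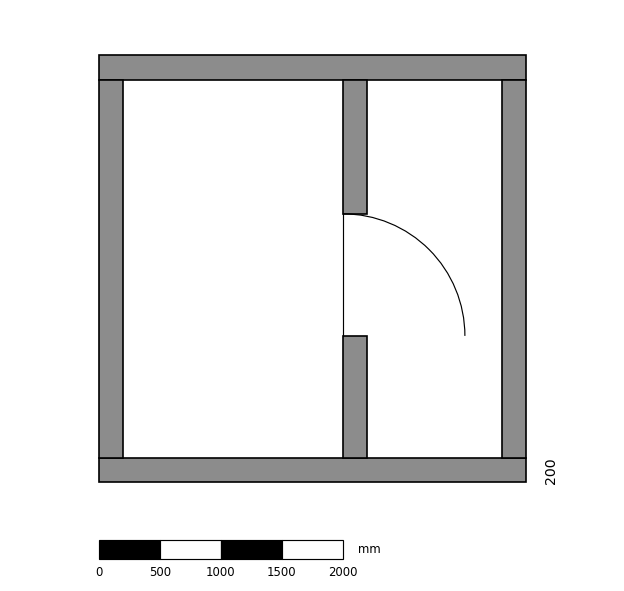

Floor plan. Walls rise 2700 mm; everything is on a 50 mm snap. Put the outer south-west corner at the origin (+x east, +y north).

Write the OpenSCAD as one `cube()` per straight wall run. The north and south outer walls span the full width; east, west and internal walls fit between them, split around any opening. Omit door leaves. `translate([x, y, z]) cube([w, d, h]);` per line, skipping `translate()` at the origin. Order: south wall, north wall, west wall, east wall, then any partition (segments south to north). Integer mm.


cube([3500, 200, 2700]);
translate([0, 3300, 0]) cube([3500, 200, 2700]);
translate([0, 200, 0]) cube([200, 3100, 2700]);
translate([3300, 200, 0]) cube([200, 3100, 2700]);
translate([2000, 200, 0]) cube([200, 1000, 2700]);
translate([2000, 2200, 0]) cube([200, 1100, 2700]);


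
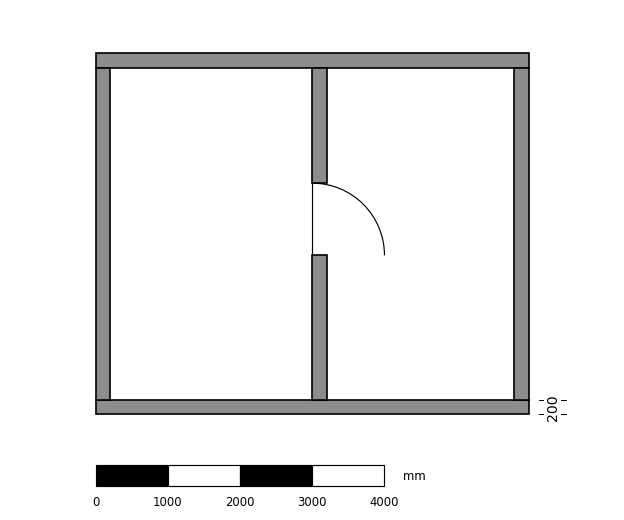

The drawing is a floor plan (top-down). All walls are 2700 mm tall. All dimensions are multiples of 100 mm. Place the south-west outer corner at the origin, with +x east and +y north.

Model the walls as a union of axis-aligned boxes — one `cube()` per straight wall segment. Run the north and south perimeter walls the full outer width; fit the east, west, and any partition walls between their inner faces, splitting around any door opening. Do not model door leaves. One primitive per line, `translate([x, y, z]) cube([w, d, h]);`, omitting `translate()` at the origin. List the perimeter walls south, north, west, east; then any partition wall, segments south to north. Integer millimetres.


cube([6000, 200, 2700]);
translate([0, 4800, 0]) cube([6000, 200, 2700]);
translate([0, 200, 0]) cube([200, 4600, 2700]);
translate([5800, 200, 0]) cube([200, 4600, 2700]);
translate([3000, 200, 0]) cube([200, 2000, 2700]);
translate([3000, 3200, 0]) cube([200, 1600, 2700]);


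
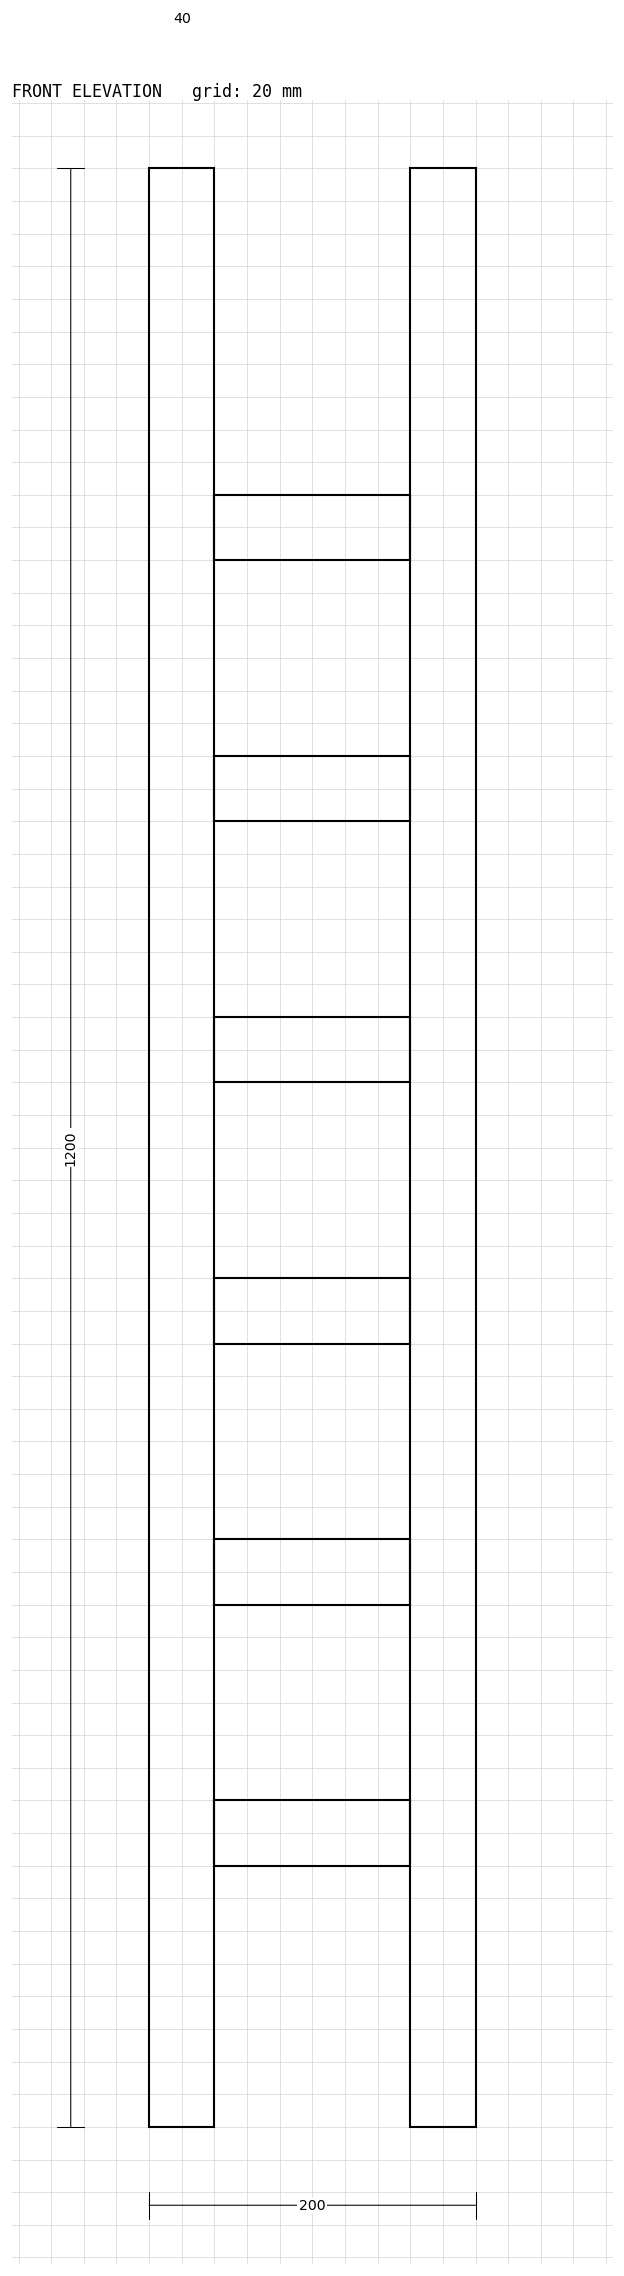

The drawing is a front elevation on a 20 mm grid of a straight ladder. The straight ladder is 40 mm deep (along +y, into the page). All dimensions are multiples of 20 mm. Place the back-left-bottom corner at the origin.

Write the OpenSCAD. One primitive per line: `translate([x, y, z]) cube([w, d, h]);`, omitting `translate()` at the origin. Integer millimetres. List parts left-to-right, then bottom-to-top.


cube([40, 40, 1200]);
translate([40, 0, 160]) cube([120, 40, 40]);
translate([40, 0, 320]) cube([120, 40, 40]);
translate([40, 0, 480]) cube([120, 40, 40]);
translate([40, 0, 640]) cube([120, 40, 40]);
translate([40, 0, 800]) cube([120, 40, 40]);
translate([40, 0, 960]) cube([120, 40, 40]);
translate([160, 0, 0]) cube([40, 40, 1200]);
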